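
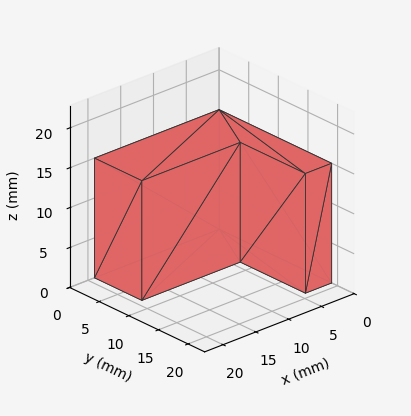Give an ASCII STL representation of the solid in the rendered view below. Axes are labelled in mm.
Reading the render: the shape is an L-shaped prism: outer 19 × 19 mm, arm thicknesses ≈ 8 mm (horizontal) and 4 mm (vertical), extruded 15 mm in z (dimensions read to the nearest mm from the axis ticks). For the STL, each face is triangulated and given an outward normal.

solid part
  facet normal 0.0000 0.0000 -1.0000
    outer loop
      vertex 19.0 8.0 0.0
      vertex 19.0 0.0 0.0
      vertex 0.0 0.0 0.0
    endloop
  endfacet
  facet normal 0.0000 0.0000 -1.0000
    outer loop
      vertex 4.0 8.0 0.0
      vertex 19.0 8.0 0.0
      vertex 0.0 0.0 0.0
    endloop
  endfacet
  facet normal 0.0000 0.0000 -1.0000
    outer loop
      vertex 4.0 19.0 0.0
      vertex 4.0 8.0 0.0
      vertex 0.0 0.0 0.0
    endloop
  endfacet
  facet normal 0.0000 0.0000 -1.0000
    outer loop
      vertex 0.0 19.0 0.0
      vertex 4.0 19.0 0.0
      vertex 0.0 0.0 0.0
    endloop
  endfacet
  facet normal 0.0000 0.0000 1.0000
    outer loop
      vertex 0.0 0.0 15.0
      vertex 19.0 0.0 15.0
      vertex 19.0 8.0 15.0
    endloop
  endfacet
  facet normal 0.0000 0.0000 1.0000
    outer loop
      vertex 0.0 0.0 15.0
      vertex 19.0 8.0 15.0
      vertex 4.0 8.0 15.0
    endloop
  endfacet
  facet normal 0.0000 0.0000 1.0000
    outer loop
      vertex 0.0 0.0 15.0
      vertex 4.0 8.0 15.0
      vertex 4.0 19.0 15.0
    endloop
  endfacet
  facet normal 0.0000 0.0000 1.0000
    outer loop
      vertex 0.0 0.0 15.0
      vertex 4.0 19.0 15.0
      vertex 0.0 19.0 15.0
    endloop
  endfacet
  facet normal 0.0000 -1.0000 0.0000
    outer loop
      vertex 0.0 0.0 0.0
      vertex 19.0 0.0 0.0
      vertex 19.0 0.0 15.0
    endloop
  endfacet
  facet normal 0.0000 -1.0000 0.0000
    outer loop
      vertex 0.0 0.0 0.0
      vertex 19.0 0.0 15.0
      vertex 0.0 0.0 15.0
    endloop
  endfacet
  facet normal 1.0000 0.0000 0.0000
    outer loop
      vertex 19.0 0.0 0.0
      vertex 19.0 8.0 0.0
      vertex 19.0 8.0 15.0
    endloop
  endfacet
  facet normal 1.0000 0.0000 0.0000
    outer loop
      vertex 19.0 0.0 0.0
      vertex 19.0 8.0 15.0
      vertex 19.0 0.0 15.0
    endloop
  endfacet
  facet normal 0.0000 1.0000 0.0000
    outer loop
      vertex 19.0 8.0 0.0
      vertex 4.0 8.0 0.0
      vertex 4.0 8.0 15.0
    endloop
  endfacet
  facet normal 0.0000 1.0000 0.0000
    outer loop
      vertex 19.0 8.0 0.0
      vertex 4.0 8.0 15.0
      vertex 19.0 8.0 15.0
    endloop
  endfacet
  facet normal 1.0000 0.0000 0.0000
    outer loop
      vertex 4.0 8.0 0.0
      vertex 4.0 19.0 0.0
      vertex 4.0 19.0 15.0
    endloop
  endfacet
  facet normal 1.0000 0.0000 0.0000
    outer loop
      vertex 4.0 8.0 0.0
      vertex 4.0 19.0 15.0
      vertex 4.0 8.0 15.0
    endloop
  endfacet
  facet normal 0.0000 1.0000 0.0000
    outer loop
      vertex 4.0 19.0 0.0
      vertex 0.0 19.0 0.0
      vertex 0.0 19.0 15.0
    endloop
  endfacet
  facet normal 0.0000 1.0000 0.0000
    outer loop
      vertex 4.0 19.0 0.0
      vertex 0.0 19.0 15.0
      vertex 4.0 19.0 15.0
    endloop
  endfacet
  facet normal -1.0000 0.0000 0.0000
    outer loop
      vertex 0.0 19.0 0.0
      vertex 0.0 0.0 0.0
      vertex 0.0 0.0 15.0
    endloop
  endfacet
  facet normal -1.0000 0.0000 0.0000
    outer loop
      vertex 0.0 19.0 0.0
      vertex 0.0 0.0 15.0
      vertex 0.0 19.0 15.0
    endloop
  endfacet
endsolid part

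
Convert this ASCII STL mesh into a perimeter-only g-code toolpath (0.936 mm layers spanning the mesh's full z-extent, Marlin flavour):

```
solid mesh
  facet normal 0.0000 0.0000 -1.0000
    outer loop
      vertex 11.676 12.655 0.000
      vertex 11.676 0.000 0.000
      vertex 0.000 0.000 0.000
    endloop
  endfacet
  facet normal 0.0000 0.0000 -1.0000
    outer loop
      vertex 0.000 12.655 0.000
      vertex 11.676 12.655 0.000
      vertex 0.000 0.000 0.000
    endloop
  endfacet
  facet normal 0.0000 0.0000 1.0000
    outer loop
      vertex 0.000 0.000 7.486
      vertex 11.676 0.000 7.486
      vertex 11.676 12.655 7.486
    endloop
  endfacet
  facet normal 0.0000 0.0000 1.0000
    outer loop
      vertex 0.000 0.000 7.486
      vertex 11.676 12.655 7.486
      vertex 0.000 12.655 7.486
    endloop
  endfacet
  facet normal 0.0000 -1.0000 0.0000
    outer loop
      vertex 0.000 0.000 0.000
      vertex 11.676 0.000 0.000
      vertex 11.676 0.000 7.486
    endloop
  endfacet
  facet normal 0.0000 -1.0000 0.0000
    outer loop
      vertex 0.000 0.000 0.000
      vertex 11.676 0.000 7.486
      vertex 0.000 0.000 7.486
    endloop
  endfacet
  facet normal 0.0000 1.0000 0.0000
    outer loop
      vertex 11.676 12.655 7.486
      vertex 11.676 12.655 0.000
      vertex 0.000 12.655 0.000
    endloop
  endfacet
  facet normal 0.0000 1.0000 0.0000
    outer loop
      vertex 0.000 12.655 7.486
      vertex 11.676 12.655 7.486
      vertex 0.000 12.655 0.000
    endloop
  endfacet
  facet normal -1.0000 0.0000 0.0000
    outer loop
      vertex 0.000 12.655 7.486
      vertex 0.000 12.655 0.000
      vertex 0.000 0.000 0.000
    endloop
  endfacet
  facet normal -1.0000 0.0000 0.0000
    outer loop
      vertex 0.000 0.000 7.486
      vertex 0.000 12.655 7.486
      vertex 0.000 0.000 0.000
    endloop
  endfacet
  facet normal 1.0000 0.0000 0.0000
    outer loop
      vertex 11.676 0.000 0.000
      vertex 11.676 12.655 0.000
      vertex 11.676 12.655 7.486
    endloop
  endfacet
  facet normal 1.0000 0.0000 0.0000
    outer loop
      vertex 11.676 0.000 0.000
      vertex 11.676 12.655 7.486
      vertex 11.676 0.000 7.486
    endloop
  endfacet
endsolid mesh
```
; perimeter-only toolpath
G21 ; units = mm
G90 ; absolute positioning
G28 ; home
; layer 1
G0 Z0.936
G0 X0.000 Y0.000
G1 X11.676 Y0.000
G1 X11.676 Y12.655
G1 X0.000 Y12.655
G1 X0.000 Y0.000
; layer 2
G0 Z1.871
G0 X0.000 Y0.000
G1 X11.676 Y0.000
G1 X11.676 Y12.655
G1 X0.000 Y12.655
G1 X0.000 Y0.000
; layer 3
G0 Z2.807
G0 X0.000 Y0.000
G1 X11.676 Y0.000
G1 X11.676 Y12.655
G1 X0.000 Y12.655
G1 X0.000 Y0.000
; layer 4
G0 Z3.743
G0 X0.000 Y0.000
G1 X11.676 Y0.000
G1 X11.676 Y12.655
G1 X0.000 Y12.655
G1 X0.000 Y0.000
; layer 5
G0 Z4.679
G0 X0.000 Y0.000
G1 X11.676 Y0.000
G1 X11.676 Y12.655
G1 X0.000 Y12.655
G1 X0.000 Y0.000
; layer 6
G0 Z5.614
G0 X0.000 Y0.000
G1 X11.676 Y0.000
G1 X11.676 Y12.655
G1 X0.000 Y12.655
G1 X0.000 Y0.000
; layer 7
G0 Z6.550
G0 X0.000 Y0.000
G1 X11.676 Y0.000
G1 X11.676 Y12.655
G1 X0.000 Y12.655
G1 X0.000 Y0.000
; layer 8
G0 Z7.486
G0 X0.000 Y0.000
G1 X11.676 Y0.000
G1 X11.676 Y12.655
G1 X0.000 Y12.655
G1 X0.000 Y0.000
M2 ; end

The solid is a rectangular box, roughly 11.7 × 12.7 mm footprint and 7.49 mm tall. Slicing at Δz = 0.936 mm — 8 equal slices spanning the solid's height, so layer i sits at z = i·h/8 — gives 8 non-empty perimeters. Each is a 4-segment closed polygon; G0 lifts to the layer z and rapids to the start vertex, then G1 traces the edges.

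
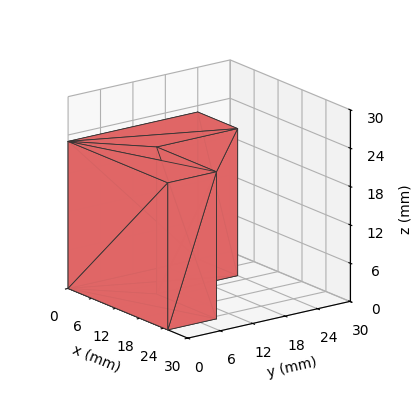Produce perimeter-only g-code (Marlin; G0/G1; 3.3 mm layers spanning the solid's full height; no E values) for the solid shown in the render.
Reading the render: the shape is an L-shaped prism: outer 25 × 24 mm, arm thicknesses ≈ 9 mm (horizontal) and 10 mm (vertical), extruded 23 mm in z (dimensions read to the nearest mm from the axis ticks). For the g-code, the solid's height is divided into equal slices at the stated Δz and each level perimeter traced with G1 moves after a G0 lift.

; perimeter-only toolpath
G21 ; units = mm
G90 ; absolute positioning
G28 ; home
; layer 1
G0 Z3.3
G0 X0.0 Y0.0
G1 X25.0 Y0.0
G1 X25.0 Y9.0
G1 X10.0 Y9.0
G1 X10.0 Y24.0
G1 X0.0 Y24.0
G1 X0.0 Y0.0
; layer 2
G0 Z6.6
G0 X0.0 Y0.0
G1 X25.0 Y0.0
G1 X25.0 Y9.0
G1 X10.0 Y9.0
G1 X10.0 Y24.0
G1 X0.0 Y24.0
G1 X0.0 Y0.0
; layer 3
G0 Z9.9
G0 X0.0 Y0.0
G1 X25.0 Y0.0
G1 X25.0 Y9.0
G1 X10.0 Y9.0
G1 X10.0 Y24.0
G1 X0.0 Y24.0
G1 X0.0 Y0.0
; layer 4
G0 Z13.1
G0 X0.0 Y0.0
G1 X25.0 Y0.0
G1 X25.0 Y9.0
G1 X10.0 Y9.0
G1 X10.0 Y24.0
G1 X0.0 Y24.0
G1 X0.0 Y0.0
; layer 5
G0 Z16.4
G0 X0.0 Y0.0
G1 X25.0 Y0.0
G1 X25.0 Y9.0
G1 X10.0 Y9.0
G1 X10.0 Y24.0
G1 X0.0 Y24.0
G1 X0.0 Y0.0
; layer 6
G0 Z19.7
G0 X0.0 Y0.0
G1 X25.0 Y0.0
G1 X25.0 Y9.0
G1 X10.0 Y9.0
G1 X10.0 Y24.0
G1 X0.0 Y24.0
G1 X0.0 Y0.0
; layer 7
G0 Z23.0
G0 X0.0 Y0.0
G1 X25.0 Y0.0
G1 X25.0 Y9.0
G1 X10.0 Y9.0
G1 X10.0 Y24.0
G1 X0.0 Y24.0
G1 X0.0 Y0.0
M2 ; end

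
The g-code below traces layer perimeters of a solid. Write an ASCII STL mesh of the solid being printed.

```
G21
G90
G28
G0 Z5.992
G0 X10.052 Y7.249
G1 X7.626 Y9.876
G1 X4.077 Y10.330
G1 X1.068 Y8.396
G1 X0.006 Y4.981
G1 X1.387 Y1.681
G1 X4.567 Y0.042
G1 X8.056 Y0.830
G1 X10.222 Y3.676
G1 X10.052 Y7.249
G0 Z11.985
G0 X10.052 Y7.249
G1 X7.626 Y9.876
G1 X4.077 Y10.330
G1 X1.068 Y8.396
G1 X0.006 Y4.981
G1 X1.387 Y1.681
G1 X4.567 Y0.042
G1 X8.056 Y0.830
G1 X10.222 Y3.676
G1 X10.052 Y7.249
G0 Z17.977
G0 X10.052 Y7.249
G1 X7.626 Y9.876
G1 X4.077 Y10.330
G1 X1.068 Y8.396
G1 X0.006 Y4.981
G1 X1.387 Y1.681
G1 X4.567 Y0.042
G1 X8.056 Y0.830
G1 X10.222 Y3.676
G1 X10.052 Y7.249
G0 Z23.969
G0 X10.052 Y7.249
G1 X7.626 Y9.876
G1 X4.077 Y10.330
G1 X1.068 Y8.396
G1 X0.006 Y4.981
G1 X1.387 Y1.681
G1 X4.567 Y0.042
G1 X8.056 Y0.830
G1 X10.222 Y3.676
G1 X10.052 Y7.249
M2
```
solid part
  facet normal 0.0000 0.0000 -1.0000
    outer loop
      vertex 4.077 10.330 0.000
      vertex 7.626 9.876 0.000
      vertex 10.052 7.249 0.000
    endloop
  endfacet
  facet normal 0.0000 0.0000 -1.0000
    outer loop
      vertex 1.068 8.396 0.000
      vertex 4.077 10.330 0.000
      vertex 10.052 7.249 0.000
    endloop
  endfacet
  facet normal 0.0000 0.0000 -1.0000
    outer loop
      vertex 0.006 4.981 0.000
      vertex 1.068 8.396 0.000
      vertex 10.052 7.249 0.000
    endloop
  endfacet
  facet normal 0.0000 0.0000 -1.0000
    outer loop
      vertex 1.387 1.681 0.000
      vertex 0.006 4.981 0.000
      vertex 10.052 7.249 0.000
    endloop
  endfacet
  facet normal 0.0000 0.0000 -1.0000
    outer loop
      vertex 4.567 0.042 0.000
      vertex 1.387 1.681 0.000
      vertex 10.052 7.249 0.000
    endloop
  endfacet
  facet normal 0.0000 0.0000 -1.0000
    outer loop
      vertex 8.056 0.830 0.000
      vertex 4.567 0.042 0.000
      vertex 10.052 7.249 0.000
    endloop
  endfacet
  facet normal 0.0000 0.0000 -1.0000
    outer loop
      vertex 10.222 3.676 0.000
      vertex 8.056 0.830 0.000
      vertex 10.052 7.249 0.000
    endloop
  endfacet
  facet normal 0.0000 0.0000 1.0000
    outer loop
      vertex 10.052 7.249 23.969
      vertex 7.626 9.876 23.969
      vertex 4.077 10.330 23.969
    endloop
  endfacet
  facet normal 0.0000 0.0000 1.0000
    outer loop
      vertex 10.052 7.249 23.969
      vertex 4.077 10.330 23.969
      vertex 1.068 8.396 23.969
    endloop
  endfacet
  facet normal 0.0000 0.0000 1.0000
    outer loop
      vertex 10.052 7.249 23.969
      vertex 1.068 8.396 23.969
      vertex 0.006 4.981 23.969
    endloop
  endfacet
  facet normal 0.0000 0.0000 1.0000
    outer loop
      vertex 10.052 7.249 23.969
      vertex 0.006 4.981 23.969
      vertex 1.387 1.681 23.969
    endloop
  endfacet
  facet normal 0.0000 0.0000 1.0000
    outer loop
      vertex 10.052 7.249 23.969
      vertex 1.387 1.681 23.969
      vertex 4.567 0.042 23.969
    endloop
  endfacet
  facet normal 0.0000 0.0000 1.0000
    outer loop
      vertex 10.052 7.249 23.969
      vertex 4.567 0.042 23.969
      vertex 8.056 0.830 23.969
    endloop
  endfacet
  facet normal 0.0000 0.0000 1.0000
    outer loop
      vertex 10.052 7.249 23.969
      vertex 8.056 0.830 23.969
      vertex 10.222 3.676 23.969
    endloop
  endfacet
  facet normal 0.7347 0.6784 0.0000
    outer loop
      vertex 10.052 7.249 0.000
      vertex 7.626 9.876 0.000
      vertex 7.626 9.876 23.969
    endloop
  endfacet
  facet normal 0.7347 0.6784 0.0000
    outer loop
      vertex 10.052 7.249 0.000
      vertex 7.626 9.876 23.969
      vertex 10.052 7.249 23.969
    endloop
  endfacet
  facet normal 0.1269 0.9919 0.0000
    outer loop
      vertex 7.626 9.876 0.000
      vertex 4.077 10.330 0.000
      vertex 4.077 10.330 23.969
    endloop
  endfacet
  facet normal 0.1269 0.9919 0.0000
    outer loop
      vertex 7.626 9.876 0.000
      vertex 4.077 10.330 23.969
      vertex 7.626 9.876 23.969
    endloop
  endfacet
  facet normal -0.5407 0.8412 0.0000
    outer loop
      vertex 4.077 10.330 0.000
      vertex 1.068 8.396 0.000
      vertex 1.068 8.396 23.969
    endloop
  endfacet
  facet normal -0.5407 0.8412 0.0000
    outer loop
      vertex 4.077 10.330 0.000
      vertex 1.068 8.396 23.969
      vertex 4.077 10.330 23.969
    endloop
  endfacet
  facet normal -0.9549 0.2970 0.0000
    outer loop
      vertex 1.068 8.396 0.000
      vertex 0.006 4.981 0.000
      vertex 0.006 4.981 23.969
    endloop
  endfacet
  facet normal -0.9549 0.2970 0.0000
    outer loop
      vertex 1.068 8.396 0.000
      vertex 0.006 4.981 23.969
      vertex 1.068 8.396 23.969
    endloop
  endfacet
  facet normal -0.9225 -0.3860 0.0000
    outer loop
      vertex 0.006 4.981 0.000
      vertex 1.387 1.681 0.000
      vertex 1.387 1.681 23.969
    endloop
  endfacet
  facet normal -0.9225 -0.3860 0.0000
    outer loop
      vertex 0.006 4.981 0.000
      vertex 1.387 1.681 23.969
      vertex 0.006 4.981 23.969
    endloop
  endfacet
  facet normal -0.4581 -0.8889 0.0000
    outer loop
      vertex 1.387 1.681 0.000
      vertex 4.567 0.042 0.000
      vertex 4.567 0.042 23.969
    endloop
  endfacet
  facet normal -0.4581 -0.8889 0.0000
    outer loop
      vertex 1.387 1.681 0.000
      vertex 4.567 0.042 23.969
      vertex 1.387 1.681 23.969
    endloop
  endfacet
  facet normal 0.2203 -0.9754 0.0000
    outer loop
      vertex 4.567 0.042 0.000
      vertex 8.056 0.830 0.000
      vertex 8.056 0.830 23.969
    endloop
  endfacet
  facet normal 0.2203 -0.9754 0.0000
    outer loop
      vertex 4.567 0.042 0.000
      vertex 8.056 0.830 23.969
      vertex 4.567 0.042 23.969
    endloop
  endfacet
  facet normal 0.7958 -0.6056 0.0000
    outer loop
      vertex 8.056 0.830 0.000
      vertex 10.222 3.676 0.000
      vertex 10.222 3.676 23.969
    endloop
  endfacet
  facet normal 0.7958 -0.6056 0.0000
    outer loop
      vertex 8.056 0.830 0.000
      vertex 10.222 3.676 23.969
      vertex 8.056 0.830 23.969
    endloop
  endfacet
  facet normal 0.9989 0.0475 0.0000
    outer loop
      vertex 10.222 3.676 0.000
      vertex 10.052 7.249 0.000
      vertex 10.052 7.249 23.969
    endloop
  endfacet
  facet normal 0.9989 0.0475 0.0000
    outer loop
      vertex 10.222 3.676 0.000
      vertex 10.052 7.249 23.969
      vertex 10.222 3.676 23.969
    endloop
  endfacet
endsolid part

The G0 Z moves step by Δz≈5.992 mm. Every layer's G1 loop is the same polygon, so the solid is a straight extrusion of it from z=0 to z≈24. Closing with flat bottom and top caps and triangulating gives 32 facets — a regular 9-sided prism (a cylinder approximated with 9 flat sides), circumscribed radius ≈ 5.23 mm, height ≈ 24 mm.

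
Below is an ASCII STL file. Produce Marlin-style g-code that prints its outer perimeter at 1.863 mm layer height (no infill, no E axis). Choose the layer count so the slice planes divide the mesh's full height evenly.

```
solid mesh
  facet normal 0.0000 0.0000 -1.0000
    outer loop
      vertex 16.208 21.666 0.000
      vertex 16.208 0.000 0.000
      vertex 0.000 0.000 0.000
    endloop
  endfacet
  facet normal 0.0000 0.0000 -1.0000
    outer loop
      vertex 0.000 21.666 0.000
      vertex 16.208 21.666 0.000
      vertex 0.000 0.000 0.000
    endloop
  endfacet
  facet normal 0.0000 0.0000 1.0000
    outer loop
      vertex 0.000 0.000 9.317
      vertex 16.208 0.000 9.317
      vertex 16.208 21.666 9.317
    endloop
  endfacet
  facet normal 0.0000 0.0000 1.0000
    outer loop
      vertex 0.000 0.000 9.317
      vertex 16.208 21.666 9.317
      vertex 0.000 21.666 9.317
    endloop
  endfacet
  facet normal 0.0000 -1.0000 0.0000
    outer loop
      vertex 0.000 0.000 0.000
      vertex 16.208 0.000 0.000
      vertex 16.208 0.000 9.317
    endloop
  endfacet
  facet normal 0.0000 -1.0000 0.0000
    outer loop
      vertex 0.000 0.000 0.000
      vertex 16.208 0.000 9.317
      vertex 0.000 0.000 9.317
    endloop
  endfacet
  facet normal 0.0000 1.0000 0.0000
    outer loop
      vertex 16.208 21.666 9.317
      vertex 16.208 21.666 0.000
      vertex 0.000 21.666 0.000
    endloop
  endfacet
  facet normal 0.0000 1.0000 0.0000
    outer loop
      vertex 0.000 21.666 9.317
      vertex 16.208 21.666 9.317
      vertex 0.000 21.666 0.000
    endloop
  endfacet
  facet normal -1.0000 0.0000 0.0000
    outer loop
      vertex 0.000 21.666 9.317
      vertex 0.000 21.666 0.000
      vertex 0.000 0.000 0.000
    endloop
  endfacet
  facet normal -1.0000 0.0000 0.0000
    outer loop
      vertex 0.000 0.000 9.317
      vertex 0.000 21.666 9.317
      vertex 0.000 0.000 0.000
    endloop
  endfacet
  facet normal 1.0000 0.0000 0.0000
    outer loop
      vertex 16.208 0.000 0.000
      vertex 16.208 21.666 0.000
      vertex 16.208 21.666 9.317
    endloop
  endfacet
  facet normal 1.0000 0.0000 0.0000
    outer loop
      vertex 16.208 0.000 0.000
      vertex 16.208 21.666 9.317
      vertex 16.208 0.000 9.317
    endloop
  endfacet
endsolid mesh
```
; perimeter-only toolpath
G21 ; units = mm
G90 ; absolute positioning
G28 ; home
; layer 1
G0 Z1.863
G0 X0.000 Y0.000
G1 X16.208 Y0.000
G1 X16.208 Y21.666
G1 X0.000 Y21.666
G1 X0.000 Y0.000
; layer 2
G0 Z3.727
G0 X0.000 Y0.000
G1 X16.208 Y0.000
G1 X16.208 Y21.666
G1 X0.000 Y21.666
G1 X0.000 Y0.000
; layer 3
G0 Z5.590
G0 X0.000 Y0.000
G1 X16.208 Y0.000
G1 X16.208 Y21.666
G1 X0.000 Y21.666
G1 X0.000 Y0.000
; layer 4
G0 Z7.454
G0 X0.000 Y0.000
G1 X16.208 Y0.000
G1 X16.208 Y21.666
G1 X0.000 Y21.666
G1 X0.000 Y0.000
; layer 5
G0 Z9.317
G0 X0.000 Y0.000
G1 X16.208 Y0.000
G1 X16.208 Y21.666
G1 X0.000 Y21.666
G1 X0.000 Y0.000
M2 ; end

The solid is a rectangular box, roughly 16.2 × 21.7 mm footprint and 9.32 mm tall. Slicing at Δz = 1.863 mm — 5 equal slices spanning the solid's height, so layer i sits at z = i·h/5 — gives 5 non-empty perimeters. Each is a 4-segment closed polygon; G0 lifts to the layer z and rapids to the start vertex, then G1 traces the edges.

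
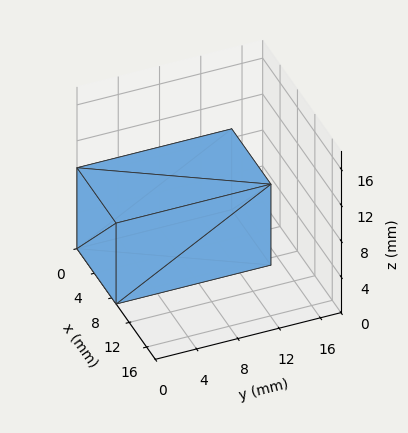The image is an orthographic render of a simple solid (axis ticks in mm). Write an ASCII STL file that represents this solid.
Reading the render: the shape is a rectangular box, roughly 9 × 15 mm footprint and 9 mm tall (dimensions read to the nearest mm from the axis ticks). For the STL, each face is triangulated and given an outward normal.

solid part
  facet normal 0.0000 0.0000 -1.0000
    outer loop
      vertex 9.000 15.000 0.000
      vertex 9.000 0.000 0.000
      vertex 0.000 0.000 0.000
    endloop
  endfacet
  facet normal 0.0000 0.0000 -1.0000
    outer loop
      vertex 0.000 15.000 0.000
      vertex 9.000 15.000 0.000
      vertex 0.000 0.000 0.000
    endloop
  endfacet
  facet normal 0.0000 0.0000 1.0000
    outer loop
      vertex 0.000 0.000 9.000
      vertex 9.000 0.000 9.000
      vertex 9.000 15.000 9.000
    endloop
  endfacet
  facet normal 0.0000 0.0000 1.0000
    outer loop
      vertex 0.000 0.000 9.000
      vertex 9.000 15.000 9.000
      vertex 0.000 15.000 9.000
    endloop
  endfacet
  facet normal 0.0000 -1.0000 0.0000
    outer loop
      vertex 0.000 0.000 0.000
      vertex 9.000 0.000 0.000
      vertex 9.000 0.000 9.000
    endloop
  endfacet
  facet normal 0.0000 -1.0000 0.0000
    outer loop
      vertex 0.000 0.000 0.000
      vertex 9.000 0.000 9.000
      vertex 0.000 0.000 9.000
    endloop
  endfacet
  facet normal 0.0000 1.0000 0.0000
    outer loop
      vertex 9.000 15.000 9.000
      vertex 9.000 15.000 0.000
      vertex 0.000 15.000 0.000
    endloop
  endfacet
  facet normal 0.0000 1.0000 0.0000
    outer loop
      vertex 0.000 15.000 9.000
      vertex 9.000 15.000 9.000
      vertex 0.000 15.000 0.000
    endloop
  endfacet
  facet normal -1.0000 0.0000 0.0000
    outer loop
      vertex 0.000 15.000 9.000
      vertex 0.000 15.000 0.000
      vertex 0.000 0.000 0.000
    endloop
  endfacet
  facet normal -1.0000 0.0000 0.0000
    outer loop
      vertex 0.000 0.000 9.000
      vertex 0.000 15.000 9.000
      vertex 0.000 0.000 0.000
    endloop
  endfacet
  facet normal 1.0000 0.0000 0.0000
    outer loop
      vertex 9.000 0.000 0.000
      vertex 9.000 15.000 0.000
      vertex 9.000 15.000 9.000
    endloop
  endfacet
  facet normal 1.0000 0.0000 0.0000
    outer loop
      vertex 9.000 0.000 0.000
      vertex 9.000 15.000 9.000
      vertex 9.000 0.000 9.000
    endloop
  endfacet
endsolid part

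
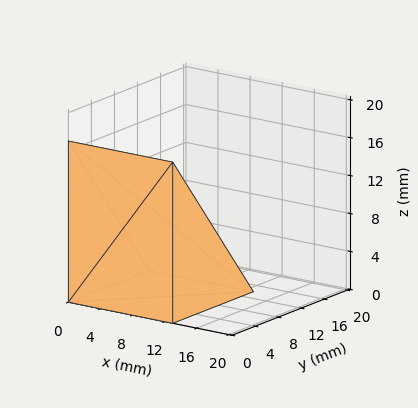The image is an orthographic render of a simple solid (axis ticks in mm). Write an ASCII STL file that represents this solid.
Reading the render: the shape is a wedge (ramp): 13 × 14 mm base, rising to 17 mm along the y=0 edge and sloping linearly to z=0 at y=14 (dimensions read to the nearest mm from the axis ticks). For the STL, each face is triangulated and given an outward normal.

solid part
  facet normal 0.0000 0.0000 -1.0000
    outer loop
      vertex 13.000 14.000 0.000
      vertex 13.000 0.000 0.000
      vertex 0.000 0.000 0.000
    endloop
  endfacet
  facet normal 0.0000 0.0000 -1.0000
    outer loop
      vertex 0.000 14.000 0.000
      vertex 13.000 14.000 0.000
      vertex 0.000 0.000 0.000
    endloop
  endfacet
  facet normal 0.0000 -1.0000 0.0000
    outer loop
      vertex 0.000 0.000 0.000
      vertex 13.000 0.000 0.000
      vertex 13.000 0.000 17.000
    endloop
  endfacet
  facet normal 0.0000 -1.0000 0.0000
    outer loop
      vertex 0.000 0.000 0.000
      vertex 13.000 0.000 17.000
      vertex 0.000 0.000 17.000
    endloop
  endfacet
  facet normal 0.0000 0.7719 0.6357
    outer loop
      vertex 0.000 0.000 17.000
      vertex 13.000 0.000 17.000
      vertex 13.000 14.000 0.000
    endloop
  endfacet
  facet normal 0.0000 0.7719 0.6357
    outer loop
      vertex 0.000 0.000 17.000
      vertex 13.000 14.000 0.000
      vertex 0.000 14.000 0.000
    endloop
  endfacet
  facet normal -1.0000 0.0000 0.0000
    outer loop
      vertex 0.000 0.000 17.000
      vertex 0.000 14.000 0.000
      vertex 0.000 0.000 0.000
    endloop
  endfacet
  facet normal 1.0000 0.0000 0.0000
    outer loop
      vertex 13.000 0.000 0.000
      vertex 13.000 14.000 0.000
      vertex 13.000 0.000 17.000
    endloop
  endfacet
endsolid part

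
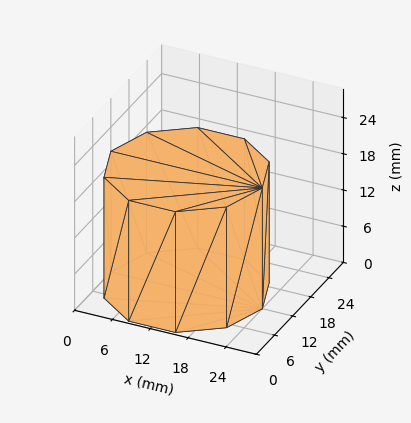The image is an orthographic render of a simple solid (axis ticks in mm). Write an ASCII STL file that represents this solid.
Reading the render: the shape is a regular 10-sided prism (a cylinder approximated with 10 flat sides), circumscribed radius ≈ 12 mm, height ≈ 20 mm (dimensions read to the nearest mm from the axis ticks). For the STL, each face is triangulated and given an outward normal.

solid part
  facet normal 0.0000 0.0000 -1.0000
    outer loop
      vertex 15.708 23.413 0.000
      vertex 21.708 19.053 0.000
      vertex 24.000 12.000 0.000
    endloop
  endfacet
  facet normal 0.0000 0.0000 -1.0000
    outer loop
      vertex 8.292 23.413 0.000
      vertex 15.708 23.413 0.000
      vertex 24.000 12.000 0.000
    endloop
  endfacet
  facet normal 0.0000 0.0000 -1.0000
    outer loop
      vertex 2.292 19.053 0.000
      vertex 8.292 23.413 0.000
      vertex 24.000 12.000 0.000
    endloop
  endfacet
  facet normal 0.0000 0.0000 -1.0000
    outer loop
      vertex 0.000 12.000 0.000
      vertex 2.292 19.053 0.000
      vertex 24.000 12.000 0.000
    endloop
  endfacet
  facet normal 0.0000 0.0000 -1.0000
    outer loop
      vertex 2.292 4.947 0.000
      vertex 0.000 12.000 0.000
      vertex 24.000 12.000 0.000
    endloop
  endfacet
  facet normal 0.0000 0.0000 -1.0000
    outer loop
      vertex 8.292 0.587 0.000
      vertex 2.292 4.947 0.000
      vertex 24.000 12.000 0.000
    endloop
  endfacet
  facet normal 0.0000 0.0000 -1.0000
    outer loop
      vertex 15.708 0.587 0.000
      vertex 8.292 0.587 0.000
      vertex 24.000 12.000 0.000
    endloop
  endfacet
  facet normal 0.0000 0.0000 -1.0000
    outer loop
      vertex 21.708 4.947 0.000
      vertex 15.708 0.587 0.000
      vertex 24.000 12.000 0.000
    endloop
  endfacet
  facet normal 0.0000 0.0000 1.0000
    outer loop
      vertex 24.000 12.000 20.000
      vertex 21.708 19.053 20.000
      vertex 15.708 23.413 20.000
    endloop
  endfacet
  facet normal 0.0000 0.0000 1.0000
    outer loop
      vertex 24.000 12.000 20.000
      vertex 15.708 23.413 20.000
      vertex 8.292 23.413 20.000
    endloop
  endfacet
  facet normal 0.0000 0.0000 1.0000
    outer loop
      vertex 24.000 12.000 20.000
      vertex 8.292 23.413 20.000
      vertex 2.292 19.053 20.000
    endloop
  endfacet
  facet normal 0.0000 0.0000 1.0000
    outer loop
      vertex 24.000 12.000 20.000
      vertex 2.292 19.053 20.000
      vertex 0.000 12.000 20.000
    endloop
  endfacet
  facet normal 0.0000 0.0000 1.0000
    outer loop
      vertex 24.000 12.000 20.000
      vertex 0.000 12.000 20.000
      vertex 2.292 4.947 20.000
    endloop
  endfacet
  facet normal 0.0000 0.0000 1.0000
    outer loop
      vertex 24.000 12.000 20.000
      vertex 2.292 4.947 20.000
      vertex 8.292 0.587 20.000
    endloop
  endfacet
  facet normal 0.0000 0.0000 1.0000
    outer loop
      vertex 24.000 12.000 20.000
      vertex 8.292 0.587 20.000
      vertex 15.708 0.587 20.000
    endloop
  endfacet
  facet normal 0.0000 0.0000 1.0000
    outer loop
      vertex 24.000 12.000 20.000
      vertex 15.708 0.587 20.000
      vertex 21.708 4.947 20.000
    endloop
  endfacet
  facet normal 0.9510 0.3091 0.0000
    outer loop
      vertex 24.000 12.000 0.000
      vertex 21.708 19.053 0.000
      vertex 21.708 19.053 20.000
    endloop
  endfacet
  facet normal 0.9510 0.3091 0.0000
    outer loop
      vertex 24.000 12.000 0.000
      vertex 21.708 19.053 20.000
      vertex 24.000 12.000 20.000
    endloop
  endfacet
  facet normal 0.5879 0.8090 0.0000
    outer loop
      vertex 21.708 19.053 0.000
      vertex 15.708 23.413 0.000
      vertex 15.708 23.413 20.000
    endloop
  endfacet
  facet normal 0.5879 0.8090 0.0000
    outer loop
      vertex 21.708 19.053 0.000
      vertex 15.708 23.413 20.000
      vertex 21.708 19.053 20.000
    endloop
  endfacet
  facet normal 0.0000 1.0000 0.0000
    outer loop
      vertex 15.708 23.413 0.000
      vertex 8.292 23.413 0.000
      vertex 8.292 23.413 20.000
    endloop
  endfacet
  facet normal 0.0000 1.0000 0.0000
    outer loop
      vertex 15.708 23.413 0.000
      vertex 8.292 23.413 20.000
      vertex 15.708 23.413 20.000
    endloop
  endfacet
  facet normal -0.5879 0.8090 0.0000
    outer loop
      vertex 8.292 23.413 0.000
      vertex 2.292 19.053 0.000
      vertex 2.292 19.053 20.000
    endloop
  endfacet
  facet normal -0.5879 0.8090 0.0000
    outer loop
      vertex 8.292 23.413 0.000
      vertex 2.292 19.053 20.000
      vertex 8.292 23.413 20.000
    endloop
  endfacet
  facet normal -0.9510 0.3091 0.0000
    outer loop
      vertex 2.292 19.053 0.000
      vertex 0.000 12.000 0.000
      vertex 0.000 12.000 20.000
    endloop
  endfacet
  facet normal -0.9510 0.3091 0.0000
    outer loop
      vertex 2.292 19.053 0.000
      vertex 0.000 12.000 20.000
      vertex 2.292 19.053 20.000
    endloop
  endfacet
  facet normal -0.9510 -0.3091 0.0000
    outer loop
      vertex 0.000 12.000 0.000
      vertex 2.292 4.947 0.000
      vertex 2.292 4.947 20.000
    endloop
  endfacet
  facet normal -0.9510 -0.3091 0.0000
    outer loop
      vertex 0.000 12.000 0.000
      vertex 2.292 4.947 20.000
      vertex 0.000 12.000 20.000
    endloop
  endfacet
  facet normal -0.5879 -0.8090 0.0000
    outer loop
      vertex 2.292 4.947 0.000
      vertex 8.292 0.587 0.000
      vertex 8.292 0.587 20.000
    endloop
  endfacet
  facet normal -0.5879 -0.8090 0.0000
    outer loop
      vertex 2.292 4.947 0.000
      vertex 8.292 0.587 20.000
      vertex 2.292 4.947 20.000
    endloop
  endfacet
  facet normal 0.0000 -1.0000 0.0000
    outer loop
      vertex 8.292 0.587 0.000
      vertex 15.708 0.587 0.000
      vertex 15.708 0.587 20.000
    endloop
  endfacet
  facet normal 0.0000 -1.0000 0.0000
    outer loop
      vertex 8.292 0.587 0.000
      vertex 15.708 0.587 20.000
      vertex 8.292 0.587 20.000
    endloop
  endfacet
  facet normal 0.5879 -0.8090 0.0000
    outer loop
      vertex 15.708 0.587 0.000
      vertex 21.708 4.947 0.000
      vertex 21.708 4.947 20.000
    endloop
  endfacet
  facet normal 0.5879 -0.8090 0.0000
    outer loop
      vertex 15.708 0.587 0.000
      vertex 21.708 4.947 20.000
      vertex 15.708 0.587 20.000
    endloop
  endfacet
  facet normal 0.9510 -0.3091 0.0000
    outer loop
      vertex 21.708 4.947 0.000
      vertex 24.000 12.000 0.000
      vertex 24.000 12.000 20.000
    endloop
  endfacet
  facet normal 0.9510 -0.3091 0.0000
    outer loop
      vertex 21.708 4.947 0.000
      vertex 24.000 12.000 20.000
      vertex 21.708 4.947 20.000
    endloop
  endfacet
endsolid part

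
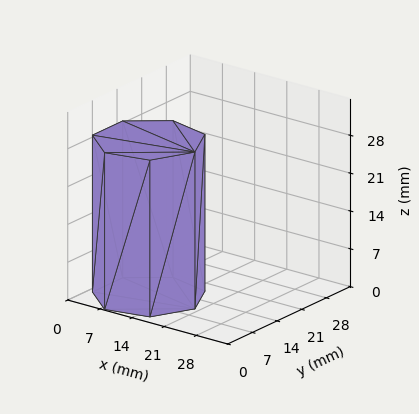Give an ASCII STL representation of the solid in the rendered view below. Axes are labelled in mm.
Reading the render: the shape is a regular 7-sided prism (a cylinder approximated with 7 flat sides), circumscribed radius ≈ 10 mm, height ≈ 29 mm (dimensions read to the nearest mm from the axis ticks). For the STL, each face is triangulated and given an outward normal.

solid part
  facet normal 0.0000 0.0000 -1.0000
    outer loop
      vertex 7.8 19.7 0.0
      vertex 16.2 17.8 0.0
      vertex 20.0 10.0 0.0
    endloop
  endfacet
  facet normal 0.0000 0.0000 -1.0000
    outer loop
      vertex 1.0 14.3 0.0
      vertex 7.8 19.7 0.0
      vertex 20.0 10.0 0.0
    endloop
  endfacet
  facet normal 0.0000 0.0000 -1.0000
    outer loop
      vertex 1.0 5.7 0.0
      vertex 1.0 14.3 0.0
      vertex 20.0 10.0 0.0
    endloop
  endfacet
  facet normal 0.0000 0.0000 -1.0000
    outer loop
      vertex 7.8 0.3 0.0
      vertex 1.0 5.7 0.0
      vertex 20.0 10.0 0.0
    endloop
  endfacet
  facet normal 0.0000 0.0000 -1.0000
    outer loop
      vertex 16.2 2.2 0.0
      vertex 7.8 0.3 0.0
      vertex 20.0 10.0 0.0
    endloop
  endfacet
  facet normal 0.0000 0.0000 1.0000
    outer loop
      vertex 20.0 10.0 29.0
      vertex 16.2 17.8 29.0
      vertex 7.8 19.7 29.0
    endloop
  endfacet
  facet normal 0.0000 0.0000 1.0000
    outer loop
      vertex 20.0 10.0 29.0
      vertex 7.8 19.7 29.0
      vertex 1.0 14.3 29.0
    endloop
  endfacet
  facet normal 0.0000 0.0000 1.0000
    outer loop
      vertex 20.0 10.0 29.0
      vertex 1.0 14.3 29.0
      vertex 1.0 5.7 29.0
    endloop
  endfacet
  facet normal 0.0000 0.0000 1.0000
    outer loop
      vertex 20.0 10.0 29.0
      vertex 1.0 5.7 29.0
      vertex 7.8 0.3 29.0
    endloop
  endfacet
  facet normal 0.0000 0.0000 1.0000
    outer loop
      vertex 20.0 10.0 29.0
      vertex 7.8 0.3 29.0
      vertex 16.2 2.2 29.0
    endloop
  endfacet
  facet normal 0.8990 0.4380 0.0000
    outer loop
      vertex 20.0 10.0 0.0
      vertex 16.2 17.8 0.0
      vertex 16.2 17.8 29.0
    endloop
  endfacet
  facet normal 0.8990 0.4380 0.0000
    outer loop
      vertex 20.0 10.0 0.0
      vertex 16.2 17.8 29.0
      vertex 20.0 10.0 29.0
    endloop
  endfacet
  facet normal 0.2206 0.9754 0.0000
    outer loop
      vertex 16.2 17.8 0.0
      vertex 7.8 19.7 0.0
      vertex 7.8 19.7 29.0
    endloop
  endfacet
  facet normal 0.2206 0.9754 0.0000
    outer loop
      vertex 16.2 17.8 0.0
      vertex 7.8 19.7 29.0
      vertex 16.2 17.8 29.0
    endloop
  endfacet
  facet normal -0.6219 0.7831 0.0000
    outer loop
      vertex 7.8 19.7 0.0
      vertex 1.0 14.3 0.0
      vertex 1.0 14.3 29.0
    endloop
  endfacet
  facet normal -0.6219 0.7831 0.0000
    outer loop
      vertex 7.8 19.7 0.0
      vertex 1.0 14.3 29.0
      vertex 7.8 19.7 29.0
    endloop
  endfacet
  facet normal -1.0000 0.0000 0.0000
    outer loop
      vertex 1.0 14.3 0.0
      vertex 1.0 5.7 0.0
      vertex 1.0 5.7 29.0
    endloop
  endfacet
  facet normal -1.0000 0.0000 0.0000
    outer loop
      vertex 1.0 14.3 0.0
      vertex 1.0 5.7 29.0
      vertex 1.0 14.3 29.0
    endloop
  endfacet
  facet normal -0.6219 -0.7831 0.0000
    outer loop
      vertex 1.0 5.7 0.0
      vertex 7.8 0.3 0.0
      vertex 7.8 0.3 29.0
    endloop
  endfacet
  facet normal -0.6219 -0.7831 0.0000
    outer loop
      vertex 1.0 5.7 0.0
      vertex 7.8 0.3 29.0
      vertex 1.0 5.7 29.0
    endloop
  endfacet
  facet normal 0.2206 -0.9754 0.0000
    outer loop
      vertex 7.8 0.3 0.0
      vertex 16.2 2.2 0.0
      vertex 16.2 2.2 29.0
    endloop
  endfacet
  facet normal 0.2206 -0.9754 0.0000
    outer loop
      vertex 7.8 0.3 0.0
      vertex 16.2 2.2 29.0
      vertex 7.8 0.3 29.0
    endloop
  endfacet
  facet normal 0.8990 -0.4380 0.0000
    outer loop
      vertex 16.2 2.2 0.0
      vertex 20.0 10.0 0.0
      vertex 20.0 10.0 29.0
    endloop
  endfacet
  facet normal 0.8990 -0.4380 0.0000
    outer loop
      vertex 16.2 2.2 0.0
      vertex 20.0 10.0 29.0
      vertex 16.2 2.2 29.0
    endloop
  endfacet
endsolid part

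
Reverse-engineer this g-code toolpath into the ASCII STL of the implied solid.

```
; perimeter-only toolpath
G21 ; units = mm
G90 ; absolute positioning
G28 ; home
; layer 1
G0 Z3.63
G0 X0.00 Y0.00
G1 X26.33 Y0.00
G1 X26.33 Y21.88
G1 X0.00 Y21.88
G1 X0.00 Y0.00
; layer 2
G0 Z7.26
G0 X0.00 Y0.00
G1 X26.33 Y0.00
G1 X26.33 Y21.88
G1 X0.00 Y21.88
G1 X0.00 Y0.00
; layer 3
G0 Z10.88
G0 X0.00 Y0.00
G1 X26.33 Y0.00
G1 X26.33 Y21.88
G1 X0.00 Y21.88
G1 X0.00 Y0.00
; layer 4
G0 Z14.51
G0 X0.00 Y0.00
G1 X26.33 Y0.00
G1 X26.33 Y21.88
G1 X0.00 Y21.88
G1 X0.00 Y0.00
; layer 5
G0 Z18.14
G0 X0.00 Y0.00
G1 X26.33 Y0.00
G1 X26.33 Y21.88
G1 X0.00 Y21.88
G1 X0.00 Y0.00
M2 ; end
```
solid part
  facet normal 0.0000 0.0000 -1.0000
    outer loop
      vertex 26.33 21.88 0.00
      vertex 26.33 0.00 0.00
      vertex 0.00 0.00 0.00
    endloop
  endfacet
  facet normal 0.0000 0.0000 -1.0000
    outer loop
      vertex 0.00 21.88 0.00
      vertex 26.33 21.88 0.00
      vertex 0.00 0.00 0.00
    endloop
  endfacet
  facet normal 0.0000 0.0000 1.0000
    outer loop
      vertex 0.00 0.00 18.14
      vertex 26.33 0.00 18.14
      vertex 26.33 21.88 18.14
    endloop
  endfacet
  facet normal 0.0000 0.0000 1.0000
    outer loop
      vertex 0.00 0.00 18.14
      vertex 26.33 21.88 18.14
      vertex 0.00 21.88 18.14
    endloop
  endfacet
  facet normal 0.0000 -1.0000 0.0000
    outer loop
      vertex 0.00 0.00 0.00
      vertex 26.33 0.00 0.00
      vertex 26.33 0.00 18.14
    endloop
  endfacet
  facet normal 0.0000 -1.0000 0.0000
    outer loop
      vertex 0.00 0.00 0.00
      vertex 26.33 0.00 18.14
      vertex 0.00 0.00 18.14
    endloop
  endfacet
  facet normal 0.0000 1.0000 0.0000
    outer loop
      vertex 26.33 21.88 18.14
      vertex 26.33 21.88 0.00
      vertex 0.00 21.88 0.00
    endloop
  endfacet
  facet normal 0.0000 1.0000 0.0000
    outer loop
      vertex 0.00 21.88 18.14
      vertex 26.33 21.88 18.14
      vertex 0.00 21.88 0.00
    endloop
  endfacet
  facet normal -1.0000 0.0000 0.0000
    outer loop
      vertex 0.00 21.88 18.14
      vertex 0.00 21.88 0.00
      vertex 0.00 0.00 0.00
    endloop
  endfacet
  facet normal -1.0000 0.0000 0.0000
    outer loop
      vertex 0.00 0.00 18.14
      vertex 0.00 21.88 18.14
      vertex 0.00 0.00 0.00
    endloop
  endfacet
  facet normal 1.0000 0.0000 0.0000
    outer loop
      vertex 26.33 0.00 0.00
      vertex 26.33 21.88 0.00
      vertex 26.33 21.88 18.14
    endloop
  endfacet
  facet normal 1.0000 0.0000 0.0000
    outer loop
      vertex 26.33 0.00 0.00
      vertex 26.33 21.88 18.14
      vertex 26.33 0.00 18.14
    endloop
  endfacet
endsolid part

The G0 Z moves step by Δz≈3.63 mm. Every layer's G1 loop is the same polygon, so the solid is a straight extrusion of it from z=0 to z≈18.1. Closing with flat bottom and top caps and triangulating gives 12 facets — a rectangular box, roughly 26.3 × 21.9 mm footprint and 18.1 mm tall.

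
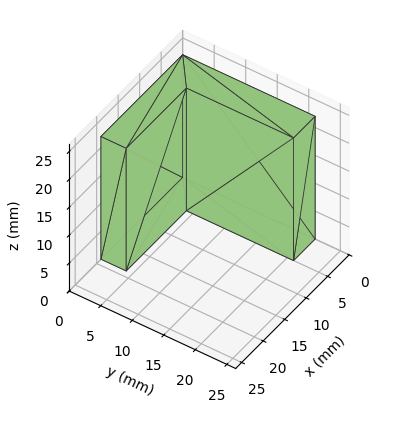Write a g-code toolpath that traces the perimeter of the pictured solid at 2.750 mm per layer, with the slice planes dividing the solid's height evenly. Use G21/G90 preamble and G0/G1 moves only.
Reading the render: the shape is an L-shaped prism: outer 19 × 21 mm, arm thicknesses ≈ 4 mm (horizontal) and 5 mm (vertical), extruded 22 mm in z (dimensions read to the nearest mm from the axis ticks). For the g-code, the solid's height is divided into equal slices at the stated Δz and each level perimeter traced with G1 moves after a G0 lift.

; perimeter-only toolpath
G21 ; units = mm
G90 ; absolute positioning
G28 ; home
; layer 1
G0 Z2.750
G0 X0.000 Y0.000
G1 X19.000 Y0.000
G1 X19.000 Y4.000
G1 X5.000 Y4.000
G1 X5.000 Y21.000
G1 X0.000 Y21.000
G1 X0.000 Y0.000
; layer 2
G0 Z5.500
G0 X0.000 Y0.000
G1 X19.000 Y0.000
G1 X19.000 Y4.000
G1 X5.000 Y4.000
G1 X5.000 Y21.000
G1 X0.000 Y21.000
G1 X0.000 Y0.000
; layer 3
G0 Z8.250
G0 X0.000 Y0.000
G1 X19.000 Y0.000
G1 X19.000 Y4.000
G1 X5.000 Y4.000
G1 X5.000 Y21.000
G1 X0.000 Y21.000
G1 X0.000 Y0.000
; layer 4
G0 Z11.000
G0 X0.000 Y0.000
G1 X19.000 Y0.000
G1 X19.000 Y4.000
G1 X5.000 Y4.000
G1 X5.000 Y21.000
G1 X0.000 Y21.000
G1 X0.000 Y0.000
; layer 5
G0 Z13.750
G0 X0.000 Y0.000
G1 X19.000 Y0.000
G1 X19.000 Y4.000
G1 X5.000 Y4.000
G1 X5.000 Y21.000
G1 X0.000 Y21.000
G1 X0.000 Y0.000
; layer 6
G0 Z16.500
G0 X0.000 Y0.000
G1 X19.000 Y0.000
G1 X19.000 Y4.000
G1 X5.000 Y4.000
G1 X5.000 Y21.000
G1 X0.000 Y21.000
G1 X0.000 Y0.000
; layer 7
G0 Z19.250
G0 X0.000 Y0.000
G1 X19.000 Y0.000
G1 X19.000 Y4.000
G1 X5.000 Y4.000
G1 X5.000 Y21.000
G1 X0.000 Y21.000
G1 X0.000 Y0.000
; layer 8
G0 Z22.000
G0 X0.000 Y0.000
G1 X19.000 Y0.000
G1 X19.000 Y4.000
G1 X5.000 Y4.000
G1 X5.000 Y21.000
G1 X0.000 Y21.000
G1 X0.000 Y0.000
M2 ; end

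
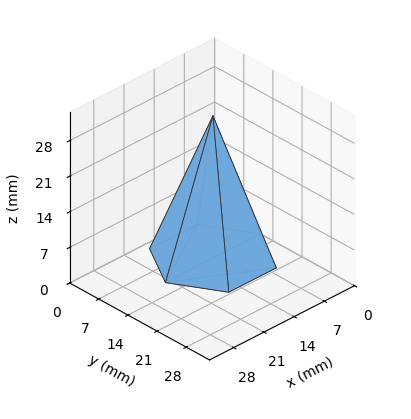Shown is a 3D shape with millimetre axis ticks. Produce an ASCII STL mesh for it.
Reading the render: the shape is a regular 6-sided pyramid, base circumscribed radius ≈ 11 mm, apex at z ≈ 28 mm (dimensions read to the nearest mm from the axis ticks). For the STL, each face is triangulated and given an outward normal.

solid part
  facet normal 0.0000 0.0000 -1.0000
    outer loop
      vertex 5.5 20.5 0.0
      vertex 16.5 20.5 0.0
      vertex 22.0 11.0 0.0
    endloop
  endfacet
  facet normal 0.0000 0.0000 -1.0000
    outer loop
      vertex 0.0 11.0 0.0
      vertex 5.5 20.5 0.0
      vertex 22.0 11.0 0.0
    endloop
  endfacet
  facet normal 0.0000 0.0000 -1.0000
    outer loop
      vertex 5.5 1.5 0.0
      vertex 0.0 11.0 0.0
      vertex 22.0 11.0 0.0
    endloop
  endfacet
  facet normal 0.0000 0.0000 -1.0000
    outer loop
      vertex 16.5 1.5 0.0
      vertex 5.5 1.5 0.0
      vertex 22.0 11.0 0.0
    endloop
  endfacet
  facet normal 0.8194 0.4744 0.3219
    outer loop
      vertex 22.0 11.0 0.0
      vertex 16.5 20.5 0.0
      vertex 11.0 11.0 28.0
    endloop
  endfacet
  facet normal 0.0000 0.9470 0.3213
    outer loop
      vertex 16.5 20.5 0.0
      vertex 5.5 20.5 0.0
      vertex 11.0 11.0 28.0
    endloop
  endfacet
  facet normal -0.8194 0.4744 0.3219
    outer loop
      vertex 5.5 20.5 0.0
      vertex 0.0 11.0 0.0
      vertex 11.0 11.0 28.0
    endloop
  endfacet
  facet normal -0.8194 -0.4744 0.3219
    outer loop
      vertex 0.0 11.0 0.0
      vertex 5.5 1.5 0.0
      vertex 11.0 11.0 28.0
    endloop
  endfacet
  facet normal 0.0000 -0.9470 0.3213
    outer loop
      vertex 5.5 1.5 0.0
      vertex 16.5 1.5 0.0
      vertex 11.0 11.0 28.0
    endloop
  endfacet
  facet normal 0.8194 -0.4744 0.3219
    outer loop
      vertex 16.5 1.5 0.0
      vertex 22.0 11.0 0.0
      vertex 11.0 11.0 28.0
    endloop
  endfacet
endsolid part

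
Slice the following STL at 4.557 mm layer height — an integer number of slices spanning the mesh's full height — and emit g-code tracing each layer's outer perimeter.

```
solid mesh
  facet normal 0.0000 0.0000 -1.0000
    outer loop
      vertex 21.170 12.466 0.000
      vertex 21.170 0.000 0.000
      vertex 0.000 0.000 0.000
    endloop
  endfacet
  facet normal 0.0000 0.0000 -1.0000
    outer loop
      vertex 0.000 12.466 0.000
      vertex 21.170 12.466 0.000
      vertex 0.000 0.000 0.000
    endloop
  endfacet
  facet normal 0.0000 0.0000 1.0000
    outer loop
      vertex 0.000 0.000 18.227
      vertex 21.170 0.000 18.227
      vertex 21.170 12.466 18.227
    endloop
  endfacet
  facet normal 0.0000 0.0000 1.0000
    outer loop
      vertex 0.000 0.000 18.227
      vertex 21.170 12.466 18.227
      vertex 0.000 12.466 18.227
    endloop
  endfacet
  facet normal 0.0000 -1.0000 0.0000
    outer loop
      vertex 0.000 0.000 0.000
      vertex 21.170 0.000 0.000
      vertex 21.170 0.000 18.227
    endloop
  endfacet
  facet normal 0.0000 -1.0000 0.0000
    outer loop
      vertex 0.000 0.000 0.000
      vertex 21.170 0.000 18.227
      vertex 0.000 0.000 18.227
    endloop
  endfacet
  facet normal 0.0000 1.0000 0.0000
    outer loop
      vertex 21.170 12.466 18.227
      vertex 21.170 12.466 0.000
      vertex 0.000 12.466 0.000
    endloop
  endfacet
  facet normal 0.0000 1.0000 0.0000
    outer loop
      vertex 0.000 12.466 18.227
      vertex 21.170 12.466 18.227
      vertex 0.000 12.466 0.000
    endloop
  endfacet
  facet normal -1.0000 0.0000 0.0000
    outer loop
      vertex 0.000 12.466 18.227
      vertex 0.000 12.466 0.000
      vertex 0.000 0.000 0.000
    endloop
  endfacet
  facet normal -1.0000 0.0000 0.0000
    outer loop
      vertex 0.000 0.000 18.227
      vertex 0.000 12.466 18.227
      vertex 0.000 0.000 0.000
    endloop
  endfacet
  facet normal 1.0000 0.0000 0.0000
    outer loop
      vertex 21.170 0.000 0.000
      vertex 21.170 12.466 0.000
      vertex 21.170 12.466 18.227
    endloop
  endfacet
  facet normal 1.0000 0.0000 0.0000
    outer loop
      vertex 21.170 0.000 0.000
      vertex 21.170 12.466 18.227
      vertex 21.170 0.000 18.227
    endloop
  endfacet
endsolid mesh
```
; perimeter-only toolpath
G21 ; units = mm
G90 ; absolute positioning
G28 ; home
; layer 1
G0 Z4.557
G0 X0.000 Y0.000
G1 X21.170 Y0.000
G1 X21.170 Y12.466
G1 X0.000 Y12.466
G1 X0.000 Y0.000
; layer 2
G0 Z9.114
G0 X0.000 Y0.000
G1 X21.170 Y0.000
G1 X21.170 Y12.466
G1 X0.000 Y12.466
G1 X0.000 Y0.000
; layer 3
G0 Z13.670
G0 X0.000 Y0.000
G1 X21.170 Y0.000
G1 X21.170 Y12.466
G1 X0.000 Y12.466
G1 X0.000 Y0.000
; layer 4
G0 Z18.227
G0 X0.000 Y0.000
G1 X21.170 Y0.000
G1 X21.170 Y12.466
G1 X0.000 Y12.466
G1 X0.000 Y0.000
M2 ; end

The solid is a rectangular box, roughly 21.2 × 12.5 mm footprint and 18.2 mm tall. Slicing at Δz = 4.557 mm — 4 equal slices spanning the solid's height, so layer i sits at z = i·h/4 — gives 4 non-empty perimeters. Each is a 4-segment closed polygon; G0 lifts to the layer z and rapids to the start vertex, then G1 traces the edges.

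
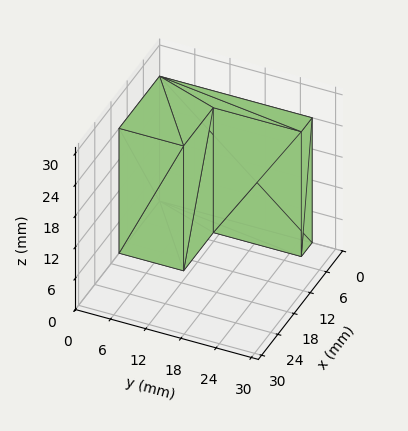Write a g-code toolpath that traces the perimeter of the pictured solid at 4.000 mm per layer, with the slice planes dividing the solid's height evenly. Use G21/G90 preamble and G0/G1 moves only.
Reading the render: the shape is an L-shaped prism: outer 15 × 26 mm, arm thicknesses ≈ 11 mm (horizontal) and 4 mm (vertical), extruded 24 mm in z (dimensions read to the nearest mm from the axis ticks). For the g-code, the solid's height is divided into equal slices at the stated Δz and each level perimeter traced with G1 moves after a G0 lift.

; perimeter-only toolpath
G21 ; units = mm
G90 ; absolute positioning
G28 ; home
; layer 1
G0 Z4.000
G0 X0.000 Y0.000
G1 X15.000 Y0.000
G1 X15.000 Y11.000
G1 X4.000 Y11.000
G1 X4.000 Y26.000
G1 X0.000 Y26.000
G1 X0.000 Y0.000
; layer 2
G0 Z8.000
G0 X0.000 Y0.000
G1 X15.000 Y0.000
G1 X15.000 Y11.000
G1 X4.000 Y11.000
G1 X4.000 Y26.000
G1 X0.000 Y26.000
G1 X0.000 Y0.000
; layer 3
G0 Z12.000
G0 X0.000 Y0.000
G1 X15.000 Y0.000
G1 X15.000 Y11.000
G1 X4.000 Y11.000
G1 X4.000 Y26.000
G1 X0.000 Y26.000
G1 X0.000 Y0.000
; layer 4
G0 Z16.000
G0 X0.000 Y0.000
G1 X15.000 Y0.000
G1 X15.000 Y11.000
G1 X4.000 Y11.000
G1 X4.000 Y26.000
G1 X0.000 Y26.000
G1 X0.000 Y0.000
; layer 5
G0 Z20.000
G0 X0.000 Y0.000
G1 X15.000 Y0.000
G1 X15.000 Y11.000
G1 X4.000 Y11.000
G1 X4.000 Y26.000
G1 X0.000 Y26.000
G1 X0.000 Y0.000
; layer 6
G0 Z24.000
G0 X0.000 Y0.000
G1 X15.000 Y0.000
G1 X15.000 Y11.000
G1 X4.000 Y11.000
G1 X4.000 Y26.000
G1 X0.000 Y26.000
G1 X0.000 Y0.000
M2 ; end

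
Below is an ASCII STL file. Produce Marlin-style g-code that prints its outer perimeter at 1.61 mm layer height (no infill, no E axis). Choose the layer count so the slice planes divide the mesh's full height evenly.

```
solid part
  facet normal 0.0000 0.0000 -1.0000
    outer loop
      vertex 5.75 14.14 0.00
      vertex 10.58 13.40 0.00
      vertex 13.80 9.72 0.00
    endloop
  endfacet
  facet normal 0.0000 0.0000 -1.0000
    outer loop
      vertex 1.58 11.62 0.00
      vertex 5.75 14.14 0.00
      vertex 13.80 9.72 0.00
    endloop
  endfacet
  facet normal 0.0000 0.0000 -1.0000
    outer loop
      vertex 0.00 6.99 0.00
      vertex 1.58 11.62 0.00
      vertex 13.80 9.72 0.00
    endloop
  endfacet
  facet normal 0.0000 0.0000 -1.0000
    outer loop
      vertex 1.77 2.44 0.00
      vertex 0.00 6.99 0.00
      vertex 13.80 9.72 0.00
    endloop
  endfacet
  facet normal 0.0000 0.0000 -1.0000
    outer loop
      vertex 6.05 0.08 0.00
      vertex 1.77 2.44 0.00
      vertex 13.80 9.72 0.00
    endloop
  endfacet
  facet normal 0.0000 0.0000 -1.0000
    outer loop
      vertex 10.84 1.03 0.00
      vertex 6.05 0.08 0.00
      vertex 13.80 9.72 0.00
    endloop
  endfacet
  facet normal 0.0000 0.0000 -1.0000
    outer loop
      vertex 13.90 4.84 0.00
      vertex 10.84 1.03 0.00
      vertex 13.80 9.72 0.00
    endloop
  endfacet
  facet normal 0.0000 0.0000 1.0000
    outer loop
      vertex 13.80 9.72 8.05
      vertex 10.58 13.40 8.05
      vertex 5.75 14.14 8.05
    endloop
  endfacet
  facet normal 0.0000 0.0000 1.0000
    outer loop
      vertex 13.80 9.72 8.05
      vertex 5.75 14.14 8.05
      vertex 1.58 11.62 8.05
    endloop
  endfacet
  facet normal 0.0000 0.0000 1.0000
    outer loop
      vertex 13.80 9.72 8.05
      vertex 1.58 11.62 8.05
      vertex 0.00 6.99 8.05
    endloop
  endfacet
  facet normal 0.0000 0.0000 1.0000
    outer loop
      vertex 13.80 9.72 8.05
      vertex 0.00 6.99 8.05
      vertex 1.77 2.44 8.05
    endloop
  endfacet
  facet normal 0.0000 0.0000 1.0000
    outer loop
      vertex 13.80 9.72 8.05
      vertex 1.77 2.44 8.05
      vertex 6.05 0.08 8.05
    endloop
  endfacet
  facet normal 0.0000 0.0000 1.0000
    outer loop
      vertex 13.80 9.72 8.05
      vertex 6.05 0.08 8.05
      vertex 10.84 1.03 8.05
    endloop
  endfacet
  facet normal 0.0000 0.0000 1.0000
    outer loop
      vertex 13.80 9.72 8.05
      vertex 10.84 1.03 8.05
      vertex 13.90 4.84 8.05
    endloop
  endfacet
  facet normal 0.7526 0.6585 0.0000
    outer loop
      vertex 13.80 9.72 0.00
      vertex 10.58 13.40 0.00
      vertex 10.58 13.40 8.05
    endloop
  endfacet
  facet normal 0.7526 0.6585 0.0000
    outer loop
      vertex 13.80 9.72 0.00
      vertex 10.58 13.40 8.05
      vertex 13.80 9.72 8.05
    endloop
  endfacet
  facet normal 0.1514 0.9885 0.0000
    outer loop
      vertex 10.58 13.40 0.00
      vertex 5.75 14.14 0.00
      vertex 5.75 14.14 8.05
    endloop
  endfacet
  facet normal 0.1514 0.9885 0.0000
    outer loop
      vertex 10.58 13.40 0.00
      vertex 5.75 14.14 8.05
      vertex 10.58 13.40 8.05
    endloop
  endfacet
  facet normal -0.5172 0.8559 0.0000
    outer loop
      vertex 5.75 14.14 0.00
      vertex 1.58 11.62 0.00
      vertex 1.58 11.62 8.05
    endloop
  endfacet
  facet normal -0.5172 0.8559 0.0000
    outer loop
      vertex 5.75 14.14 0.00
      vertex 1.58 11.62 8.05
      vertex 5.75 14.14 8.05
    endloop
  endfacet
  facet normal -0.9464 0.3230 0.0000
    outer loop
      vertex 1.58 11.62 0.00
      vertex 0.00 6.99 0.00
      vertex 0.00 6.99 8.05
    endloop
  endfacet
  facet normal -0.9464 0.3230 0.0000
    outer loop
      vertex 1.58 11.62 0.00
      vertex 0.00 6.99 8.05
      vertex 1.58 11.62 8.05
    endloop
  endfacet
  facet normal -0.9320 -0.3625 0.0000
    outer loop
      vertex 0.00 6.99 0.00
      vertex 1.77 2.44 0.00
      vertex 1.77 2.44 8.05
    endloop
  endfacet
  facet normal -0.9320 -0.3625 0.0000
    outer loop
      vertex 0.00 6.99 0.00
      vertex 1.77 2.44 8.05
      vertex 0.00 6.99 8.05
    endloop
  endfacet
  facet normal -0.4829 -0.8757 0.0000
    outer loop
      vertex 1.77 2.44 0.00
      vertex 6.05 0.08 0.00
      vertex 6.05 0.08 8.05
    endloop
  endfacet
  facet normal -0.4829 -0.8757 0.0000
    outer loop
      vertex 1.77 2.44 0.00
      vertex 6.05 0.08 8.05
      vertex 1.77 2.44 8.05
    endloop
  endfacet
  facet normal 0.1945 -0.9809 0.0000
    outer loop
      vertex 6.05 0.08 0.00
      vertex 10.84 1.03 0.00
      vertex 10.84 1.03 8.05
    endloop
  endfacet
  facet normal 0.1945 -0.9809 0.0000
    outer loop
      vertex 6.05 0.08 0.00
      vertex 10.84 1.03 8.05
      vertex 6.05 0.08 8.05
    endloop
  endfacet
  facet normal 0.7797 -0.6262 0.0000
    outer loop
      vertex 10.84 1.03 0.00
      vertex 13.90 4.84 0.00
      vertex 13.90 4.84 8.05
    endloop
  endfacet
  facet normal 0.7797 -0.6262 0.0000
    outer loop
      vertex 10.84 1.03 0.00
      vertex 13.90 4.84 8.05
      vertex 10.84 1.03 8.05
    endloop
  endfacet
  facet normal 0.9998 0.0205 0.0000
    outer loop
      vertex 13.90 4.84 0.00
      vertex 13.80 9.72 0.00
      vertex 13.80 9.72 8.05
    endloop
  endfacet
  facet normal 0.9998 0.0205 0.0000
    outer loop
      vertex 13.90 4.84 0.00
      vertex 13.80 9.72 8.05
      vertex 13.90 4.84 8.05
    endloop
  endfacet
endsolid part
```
; perimeter-only toolpath
G21 ; units = mm
G90 ; absolute positioning
G28 ; home
; layer 1
G0 Z1.61
G0 X13.80 Y9.72
G1 X10.58 Y13.40
G1 X5.75 Y14.14
G1 X1.58 Y11.62
G1 X0.00 Y6.99
G1 X1.77 Y2.44
G1 X6.05 Y0.08
G1 X10.84 Y1.03
G1 X13.90 Y4.84
G1 X13.80 Y9.72
; layer 2
G0 Z3.22
G0 X13.80 Y9.72
G1 X10.58 Y13.40
G1 X5.75 Y14.14
G1 X1.58 Y11.62
G1 X0.00 Y6.99
G1 X1.77 Y2.44
G1 X6.05 Y0.08
G1 X10.84 Y1.03
G1 X13.90 Y4.84
G1 X13.80 Y9.72
; layer 3
G0 Z4.83
G0 X13.80 Y9.72
G1 X10.58 Y13.40
G1 X5.75 Y14.14
G1 X1.58 Y11.62
G1 X0.00 Y6.99
G1 X1.77 Y2.44
G1 X6.05 Y0.08
G1 X10.84 Y1.03
G1 X13.90 Y4.84
G1 X13.80 Y9.72
; layer 4
G0 Z6.44
G0 X13.80 Y9.72
G1 X10.58 Y13.40
G1 X5.75 Y14.14
G1 X1.58 Y11.62
G1 X0.00 Y6.99
G1 X1.77 Y2.44
G1 X6.05 Y0.08
G1 X10.84 Y1.03
G1 X13.90 Y4.84
G1 X13.80 Y9.72
; layer 5
G0 Z8.05
G0 X13.80 Y9.72
G1 X10.58 Y13.40
G1 X5.75 Y14.14
G1 X1.58 Y11.62
G1 X0.00 Y6.99
G1 X1.77 Y2.44
G1 X6.05 Y0.08
G1 X10.84 Y1.03
G1 X13.90 Y4.84
G1 X13.80 Y9.72
M2 ; end

The solid is a regular 9-sided prism (a cylinder approximated with 9 flat sides), circumscribed radius ≈ 7.14 mm, height ≈ 8.05 mm. Slicing at Δz = 1.61 mm — 5 equal slices spanning the solid's height, so layer i sits at z = i·h/5 — gives 5 non-empty perimeters. Each is a 9-segment closed polygon; G0 lifts to the layer z and rapids to the start vertex, then G1 traces the edges.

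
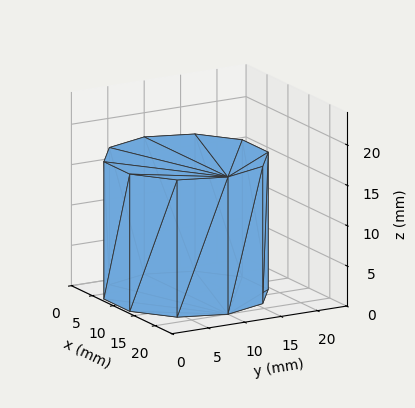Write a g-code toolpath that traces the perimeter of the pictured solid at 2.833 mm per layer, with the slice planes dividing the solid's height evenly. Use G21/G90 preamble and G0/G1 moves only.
Reading the render: the shape is a regular 10-sided prism (a cylinder approximated with 10 flat sides), circumscribed radius ≈ 10 mm, height ≈ 17 mm (dimensions read to the nearest mm from the axis ticks). For the g-code, the solid's height is divided into equal slices at the stated Δz and each level perimeter traced with G1 moves after a G0 lift.

; perimeter-only toolpath
G21 ; units = mm
G90 ; absolute positioning
G28 ; home
; layer 1
G0 Z2.833
G0 X20.000 Y10.000
G1 X18.090 Y15.878
G1 X13.090 Y19.511
G1 X6.910 Y19.511
G1 X1.910 Y15.878
G1 X0.000 Y10.000
G1 X1.910 Y4.122
G1 X6.910 Y0.489
G1 X13.090 Y0.489
G1 X18.090 Y4.122
G1 X20.000 Y10.000
; layer 2
G0 Z5.667
G0 X20.000 Y10.000
G1 X18.090 Y15.878
G1 X13.090 Y19.511
G1 X6.910 Y19.511
G1 X1.910 Y15.878
G1 X0.000 Y10.000
G1 X1.910 Y4.122
G1 X6.910 Y0.489
G1 X13.090 Y0.489
G1 X18.090 Y4.122
G1 X20.000 Y10.000
; layer 3
G0 Z8.500
G0 X20.000 Y10.000
G1 X18.090 Y15.878
G1 X13.090 Y19.511
G1 X6.910 Y19.511
G1 X1.910 Y15.878
G1 X0.000 Y10.000
G1 X1.910 Y4.122
G1 X6.910 Y0.489
G1 X13.090 Y0.489
G1 X18.090 Y4.122
G1 X20.000 Y10.000
; layer 4
G0 Z11.333
G0 X20.000 Y10.000
G1 X18.090 Y15.878
G1 X13.090 Y19.511
G1 X6.910 Y19.511
G1 X1.910 Y15.878
G1 X0.000 Y10.000
G1 X1.910 Y4.122
G1 X6.910 Y0.489
G1 X13.090 Y0.489
G1 X18.090 Y4.122
G1 X20.000 Y10.000
; layer 5
G0 Z14.167
G0 X20.000 Y10.000
G1 X18.090 Y15.878
G1 X13.090 Y19.511
G1 X6.910 Y19.511
G1 X1.910 Y15.878
G1 X0.000 Y10.000
G1 X1.910 Y4.122
G1 X6.910 Y0.489
G1 X13.090 Y0.489
G1 X18.090 Y4.122
G1 X20.000 Y10.000
; layer 6
G0 Z17.000
G0 X20.000 Y10.000
G1 X18.090 Y15.878
G1 X13.090 Y19.511
G1 X6.910 Y19.511
G1 X1.910 Y15.878
G1 X0.000 Y10.000
G1 X1.910 Y4.122
G1 X6.910 Y0.489
G1 X13.090 Y0.489
G1 X18.090 Y4.122
G1 X20.000 Y10.000
M2 ; end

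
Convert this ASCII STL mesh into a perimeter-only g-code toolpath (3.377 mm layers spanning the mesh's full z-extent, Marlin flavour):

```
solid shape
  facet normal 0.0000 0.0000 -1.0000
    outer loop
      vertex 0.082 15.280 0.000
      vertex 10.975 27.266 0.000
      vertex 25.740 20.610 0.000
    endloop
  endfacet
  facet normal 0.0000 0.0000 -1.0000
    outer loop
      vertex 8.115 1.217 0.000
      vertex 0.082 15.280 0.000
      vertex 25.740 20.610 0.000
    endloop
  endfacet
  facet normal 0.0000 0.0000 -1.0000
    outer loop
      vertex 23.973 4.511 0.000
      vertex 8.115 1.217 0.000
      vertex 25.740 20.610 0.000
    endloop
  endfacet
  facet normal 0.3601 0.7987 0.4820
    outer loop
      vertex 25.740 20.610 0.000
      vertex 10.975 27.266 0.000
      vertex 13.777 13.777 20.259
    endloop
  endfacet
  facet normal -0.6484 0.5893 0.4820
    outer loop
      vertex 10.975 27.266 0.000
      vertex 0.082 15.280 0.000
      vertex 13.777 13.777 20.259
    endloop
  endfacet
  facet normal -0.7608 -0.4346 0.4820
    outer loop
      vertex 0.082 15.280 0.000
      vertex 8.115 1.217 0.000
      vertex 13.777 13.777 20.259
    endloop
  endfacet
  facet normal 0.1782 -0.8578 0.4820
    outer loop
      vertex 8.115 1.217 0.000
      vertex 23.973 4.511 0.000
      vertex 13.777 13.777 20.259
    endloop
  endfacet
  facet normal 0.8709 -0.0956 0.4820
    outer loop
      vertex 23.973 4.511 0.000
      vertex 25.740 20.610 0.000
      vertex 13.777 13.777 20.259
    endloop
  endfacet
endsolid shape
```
; perimeter-only toolpath
G21 ; units = mm
G90 ; absolute positioning
G28 ; home
; layer 1
G0 Z3.377
G0 X23.746 Y19.471
G1 X11.442 Y25.018
G1 X2.364 Y15.029
G1 X9.059 Y3.310
G1 X22.274 Y6.055
G1 X23.746 Y19.471
; layer 2
G0 Z6.753
G0 X21.752 Y18.332
G1 X11.909 Y22.770
G1 X4.647 Y14.779
G1 X10.002 Y5.404
G1 X20.574 Y7.600
G1 X21.752 Y18.332
; layer 3
G0 Z10.130
G0 X19.758 Y17.194
G1 X12.376 Y20.521
G1 X6.929 Y14.528
G1 X10.946 Y7.497
G1 X18.875 Y9.144
G1 X19.758 Y17.194
; layer 4
G0 Z13.506
G0 X17.765 Y16.055
G1 X12.843 Y18.273
G1 X9.212 Y14.278
G1 X11.890 Y9.590
G1 X17.176 Y10.688
G1 X17.765 Y16.055
; layer 5
G0 Z16.883
G0 X15.771 Y14.916
G1 X13.310 Y16.025
G1 X11.495 Y14.027
G1 X12.833 Y11.684
G1 X15.476 Y12.233
G1 X15.771 Y14.916
M2 ; end

The solid is a regular 5-sided pyramid, base circumscribed radius ≈ 13.8 mm, apex at z ≈ 20.3 mm. Slicing at Δz = 3.377 mm — 6 equal slices spanning the solid's height, so layer i sits at z = i·h/6 — gives 5 non-empty perimeters. Each is a 5-segment closed polygon; G0 lifts to the layer z and rapids to the start vertex, then G1 traces the edges. The cross-section shrinks linearly with z (the slice at the apex is degenerate and omitted).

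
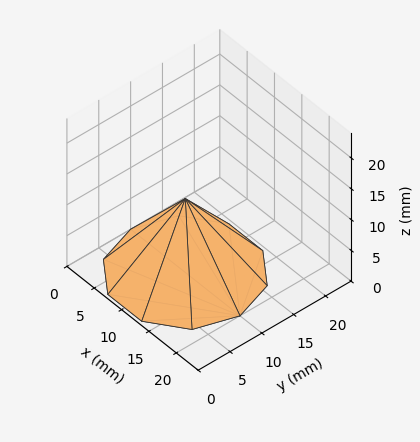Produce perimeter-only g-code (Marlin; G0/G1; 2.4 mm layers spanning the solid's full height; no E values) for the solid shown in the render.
Reading the render: the shape is a regular 10-sided pyramid, base circumscribed radius ≈ 10 mm, apex at z ≈ 12 mm (dimensions read to the nearest mm from the axis ticks). For the g-code, the solid's height is divided into equal slices at the stated Δz and each level perimeter traced with G1 moves after a G0 lift.

; perimeter-only toolpath
G21 ; units = mm
G90 ; absolute positioning
G28 ; home
; layer 1
G0 Z2.4
G0 X18.0 Y10.0
G1 X16.5 Y14.7
G1 X12.5 Y17.6
G1 X7.5 Y17.6
G1 X3.5 Y14.7
G1 X2.0 Y10.0
G1 X3.5 Y5.3
G1 X7.5 Y2.4
G1 X12.5 Y2.4
G1 X16.5 Y5.3
G1 X18.0 Y10.0
; layer 2
G0 Z4.8
G0 X16.0 Y10.0
G1 X14.9 Y13.5
G1 X11.9 Y15.7
G1 X8.1 Y15.7
G1 X5.1 Y13.5
G1 X4.0 Y10.0
G1 X5.1 Y6.5
G1 X8.1 Y4.3
G1 X11.9 Y4.3
G1 X14.9 Y6.5
G1 X16.0 Y10.0
; layer 3
G0 Z7.2
G0 X14.0 Y10.0
G1 X13.2 Y12.4
G1 X11.2 Y13.8
G1 X8.8 Y13.8
G1 X6.8 Y12.4
G1 X6.0 Y10.0
G1 X6.8 Y7.6
G1 X8.8 Y6.2
G1 X11.2 Y6.2
G1 X13.2 Y7.6
G1 X14.0 Y10.0
; layer 4
G0 Z9.6
G0 X12.0 Y10.0
G1 X11.6 Y11.2
G1 X10.6 Y11.9
G1 X9.4 Y11.9
G1 X8.4 Y11.2
G1 X8.0 Y10.0
G1 X8.4 Y8.8
G1 X9.4 Y8.1
G1 X10.6 Y8.1
G1 X11.6 Y8.8
G1 X12.0 Y10.0
M2 ; end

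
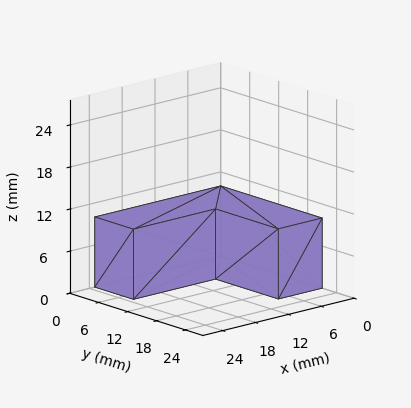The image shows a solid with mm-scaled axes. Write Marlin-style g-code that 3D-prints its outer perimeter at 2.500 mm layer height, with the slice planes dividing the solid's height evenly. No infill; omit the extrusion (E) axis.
Reading the render: the shape is an L-shaped prism: outer 23 × 21 mm, arm thicknesses ≈ 8 mm (horizontal) and 8 mm (vertical), extruded 10 mm in z (dimensions read to the nearest mm from the axis ticks). For the g-code, the solid's height is divided into equal slices at the stated Δz and each level perimeter traced with G1 moves after a G0 lift.

; perimeter-only toolpath
G21 ; units = mm
G90 ; absolute positioning
G28 ; home
; layer 1
G0 Z2.500
G0 X0.000 Y0.000
G1 X23.000 Y0.000
G1 X23.000 Y8.000
G1 X8.000 Y8.000
G1 X8.000 Y21.000
G1 X0.000 Y21.000
G1 X0.000 Y0.000
; layer 2
G0 Z5.000
G0 X0.000 Y0.000
G1 X23.000 Y0.000
G1 X23.000 Y8.000
G1 X8.000 Y8.000
G1 X8.000 Y21.000
G1 X0.000 Y21.000
G1 X0.000 Y0.000
; layer 3
G0 Z7.500
G0 X0.000 Y0.000
G1 X23.000 Y0.000
G1 X23.000 Y8.000
G1 X8.000 Y8.000
G1 X8.000 Y21.000
G1 X0.000 Y21.000
G1 X0.000 Y0.000
; layer 4
G0 Z10.000
G0 X0.000 Y0.000
G1 X23.000 Y0.000
G1 X23.000 Y8.000
G1 X8.000 Y8.000
G1 X8.000 Y21.000
G1 X0.000 Y21.000
G1 X0.000 Y0.000
M2 ; end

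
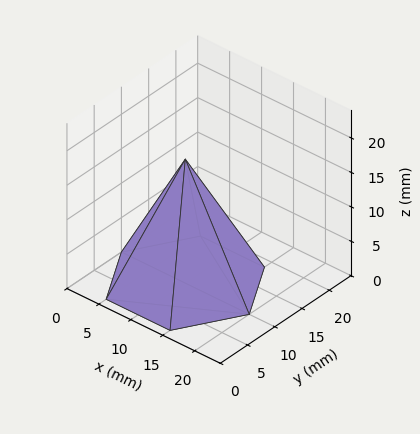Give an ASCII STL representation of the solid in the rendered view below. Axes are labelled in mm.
Reading the render: the shape is a regular 6-sided pyramid, base circumscribed radius ≈ 10 mm, apex at z ≈ 18 mm (dimensions read to the nearest mm from the axis ticks). For the STL, each face is triangulated and given an outward normal.

solid part
  facet normal 0.0000 0.0000 -1.0000
    outer loop
      vertex 5.00 18.66 0.00
      vertex 15.00 18.66 0.00
      vertex 20.00 10.00 0.00
    endloop
  endfacet
  facet normal 0.0000 0.0000 -1.0000
    outer loop
      vertex 0.00 10.00 0.00
      vertex 5.00 18.66 0.00
      vertex 20.00 10.00 0.00
    endloop
  endfacet
  facet normal 0.0000 0.0000 -1.0000
    outer loop
      vertex 5.00 1.34 0.00
      vertex 0.00 10.00 0.00
      vertex 20.00 10.00 0.00
    endloop
  endfacet
  facet normal 0.0000 0.0000 -1.0000
    outer loop
      vertex 15.00 1.34 0.00
      vertex 5.00 1.34 0.00
      vertex 20.00 10.00 0.00
    endloop
  endfacet
  facet normal 0.7804 0.4506 0.4336
    outer loop
      vertex 20.00 10.00 0.00
      vertex 15.00 18.66 0.00
      vertex 10.00 10.00 18.00
    endloop
  endfacet
  facet normal 0.0000 0.9011 0.4335
    outer loop
      vertex 15.00 18.66 0.00
      vertex 5.00 18.66 0.00
      vertex 10.00 10.00 18.00
    endloop
  endfacet
  facet normal -0.7804 0.4506 0.4336
    outer loop
      vertex 5.00 18.66 0.00
      vertex 0.00 10.00 0.00
      vertex 10.00 10.00 18.00
    endloop
  endfacet
  facet normal -0.7804 -0.4506 0.4336
    outer loop
      vertex 0.00 10.00 0.00
      vertex 5.00 1.34 0.00
      vertex 10.00 10.00 18.00
    endloop
  endfacet
  facet normal 0.0000 -0.9011 0.4335
    outer loop
      vertex 5.00 1.34 0.00
      vertex 15.00 1.34 0.00
      vertex 10.00 10.00 18.00
    endloop
  endfacet
  facet normal 0.7804 -0.4506 0.4336
    outer loop
      vertex 15.00 1.34 0.00
      vertex 20.00 10.00 0.00
      vertex 10.00 10.00 18.00
    endloop
  endfacet
endsolid part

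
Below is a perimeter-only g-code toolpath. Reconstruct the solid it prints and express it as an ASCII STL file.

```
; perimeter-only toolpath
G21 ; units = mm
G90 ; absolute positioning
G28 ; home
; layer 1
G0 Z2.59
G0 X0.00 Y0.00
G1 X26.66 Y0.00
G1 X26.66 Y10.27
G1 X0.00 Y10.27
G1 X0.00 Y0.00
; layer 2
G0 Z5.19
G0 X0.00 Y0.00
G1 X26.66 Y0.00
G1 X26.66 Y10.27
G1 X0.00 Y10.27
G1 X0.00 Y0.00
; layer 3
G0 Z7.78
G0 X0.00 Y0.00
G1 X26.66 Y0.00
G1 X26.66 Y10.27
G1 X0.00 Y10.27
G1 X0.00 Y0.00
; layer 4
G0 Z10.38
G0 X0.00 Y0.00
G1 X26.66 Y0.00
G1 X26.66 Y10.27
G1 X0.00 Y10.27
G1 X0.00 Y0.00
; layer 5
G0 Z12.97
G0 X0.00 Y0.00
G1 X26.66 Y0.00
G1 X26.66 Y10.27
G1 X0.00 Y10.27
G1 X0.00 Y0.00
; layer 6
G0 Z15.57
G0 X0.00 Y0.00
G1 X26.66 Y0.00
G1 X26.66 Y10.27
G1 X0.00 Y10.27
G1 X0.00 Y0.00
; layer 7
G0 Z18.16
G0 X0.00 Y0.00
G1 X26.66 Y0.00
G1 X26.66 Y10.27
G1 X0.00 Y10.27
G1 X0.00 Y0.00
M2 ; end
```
solid part
  facet normal 0.0000 0.0000 -1.0000
    outer loop
      vertex 26.66 10.27 0.00
      vertex 26.66 0.00 0.00
      vertex 0.00 0.00 0.00
    endloop
  endfacet
  facet normal 0.0000 0.0000 -1.0000
    outer loop
      vertex 0.00 10.27 0.00
      vertex 26.66 10.27 0.00
      vertex 0.00 0.00 0.00
    endloop
  endfacet
  facet normal 0.0000 0.0000 1.0000
    outer loop
      vertex 0.00 0.00 18.16
      vertex 26.66 0.00 18.16
      vertex 26.66 10.27 18.16
    endloop
  endfacet
  facet normal 0.0000 0.0000 1.0000
    outer loop
      vertex 0.00 0.00 18.16
      vertex 26.66 10.27 18.16
      vertex 0.00 10.27 18.16
    endloop
  endfacet
  facet normal 0.0000 -1.0000 0.0000
    outer loop
      vertex 0.00 0.00 0.00
      vertex 26.66 0.00 0.00
      vertex 26.66 0.00 18.16
    endloop
  endfacet
  facet normal 0.0000 -1.0000 0.0000
    outer loop
      vertex 0.00 0.00 0.00
      vertex 26.66 0.00 18.16
      vertex 0.00 0.00 18.16
    endloop
  endfacet
  facet normal 0.0000 1.0000 0.0000
    outer loop
      vertex 26.66 10.27 18.16
      vertex 26.66 10.27 0.00
      vertex 0.00 10.27 0.00
    endloop
  endfacet
  facet normal 0.0000 1.0000 0.0000
    outer loop
      vertex 0.00 10.27 18.16
      vertex 26.66 10.27 18.16
      vertex 0.00 10.27 0.00
    endloop
  endfacet
  facet normal -1.0000 0.0000 0.0000
    outer loop
      vertex 0.00 10.27 18.16
      vertex 0.00 10.27 0.00
      vertex 0.00 0.00 0.00
    endloop
  endfacet
  facet normal -1.0000 0.0000 0.0000
    outer loop
      vertex 0.00 0.00 18.16
      vertex 0.00 10.27 18.16
      vertex 0.00 0.00 0.00
    endloop
  endfacet
  facet normal 1.0000 0.0000 0.0000
    outer loop
      vertex 26.66 0.00 0.00
      vertex 26.66 10.27 0.00
      vertex 26.66 10.27 18.16
    endloop
  endfacet
  facet normal 1.0000 0.0000 0.0000
    outer loop
      vertex 26.66 0.00 0.00
      vertex 26.66 10.27 18.16
      vertex 26.66 0.00 18.16
    endloop
  endfacet
endsolid part

The G0 Z moves step by Δz≈2.59 mm. Every layer's G1 loop is the same polygon, so the solid is a straight extrusion of it from z=0 to z≈18.2. Closing with flat bottom and top caps and triangulating gives 12 facets — a rectangular box, roughly 26.7 × 10.3 mm footprint and 18.2 mm tall.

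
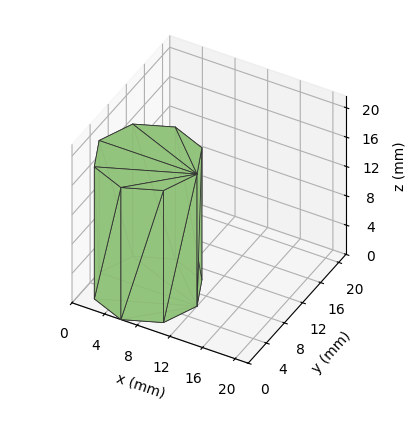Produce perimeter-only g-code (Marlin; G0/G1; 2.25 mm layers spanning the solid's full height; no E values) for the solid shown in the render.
Reading the render: the shape is a regular 8-sided prism (a cylinder approximated with 8 flat sides), circumscribed radius ≈ 6 mm, height ≈ 18 mm (dimensions read to the nearest mm from the axis ticks). For the g-code, the solid's height is divided into equal slices at the stated Δz and each level perimeter traced with G1 moves after a G0 lift.

; perimeter-only toolpath
G21 ; units = mm
G90 ; absolute positioning
G28 ; home
; layer 1
G0 Z2.25
G0 X12.00 Y6.00
G1 X10.24 Y10.24
G1 X6.00 Y12.00
G1 X1.76 Y10.24
G1 X0.00 Y6.00
G1 X1.76 Y1.76
G1 X6.00 Y0.00
G1 X10.24 Y1.76
G1 X12.00 Y6.00
; layer 2
G0 Z4.50
G0 X12.00 Y6.00
G1 X10.24 Y10.24
G1 X6.00 Y12.00
G1 X1.76 Y10.24
G1 X0.00 Y6.00
G1 X1.76 Y1.76
G1 X6.00 Y0.00
G1 X10.24 Y1.76
G1 X12.00 Y6.00
; layer 3
G0 Z6.75
G0 X12.00 Y6.00
G1 X10.24 Y10.24
G1 X6.00 Y12.00
G1 X1.76 Y10.24
G1 X0.00 Y6.00
G1 X1.76 Y1.76
G1 X6.00 Y0.00
G1 X10.24 Y1.76
G1 X12.00 Y6.00
; layer 4
G0 Z9.00
G0 X12.00 Y6.00
G1 X10.24 Y10.24
G1 X6.00 Y12.00
G1 X1.76 Y10.24
G1 X0.00 Y6.00
G1 X1.76 Y1.76
G1 X6.00 Y0.00
G1 X10.24 Y1.76
G1 X12.00 Y6.00
; layer 5
G0 Z11.25
G0 X12.00 Y6.00
G1 X10.24 Y10.24
G1 X6.00 Y12.00
G1 X1.76 Y10.24
G1 X0.00 Y6.00
G1 X1.76 Y1.76
G1 X6.00 Y0.00
G1 X10.24 Y1.76
G1 X12.00 Y6.00
; layer 6
G0 Z13.50
G0 X12.00 Y6.00
G1 X10.24 Y10.24
G1 X6.00 Y12.00
G1 X1.76 Y10.24
G1 X0.00 Y6.00
G1 X1.76 Y1.76
G1 X6.00 Y0.00
G1 X10.24 Y1.76
G1 X12.00 Y6.00
; layer 7
G0 Z15.75
G0 X12.00 Y6.00
G1 X10.24 Y10.24
G1 X6.00 Y12.00
G1 X1.76 Y10.24
G1 X0.00 Y6.00
G1 X1.76 Y1.76
G1 X6.00 Y0.00
G1 X10.24 Y1.76
G1 X12.00 Y6.00
; layer 8
G0 Z18.00
G0 X12.00 Y6.00
G1 X10.24 Y10.24
G1 X6.00 Y12.00
G1 X1.76 Y10.24
G1 X0.00 Y6.00
G1 X1.76 Y1.76
G1 X6.00 Y0.00
G1 X10.24 Y1.76
G1 X12.00 Y6.00
M2 ; end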